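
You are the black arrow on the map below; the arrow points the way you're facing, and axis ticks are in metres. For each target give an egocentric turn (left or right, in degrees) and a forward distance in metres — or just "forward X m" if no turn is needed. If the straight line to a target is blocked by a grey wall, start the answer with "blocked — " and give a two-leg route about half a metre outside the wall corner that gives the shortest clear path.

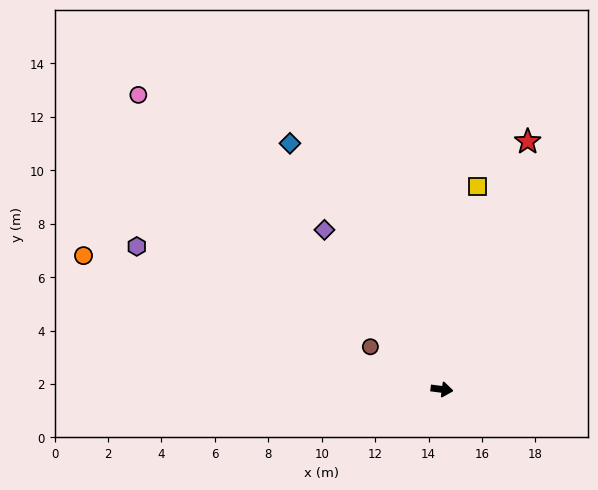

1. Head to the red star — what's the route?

turn left 78°, forward 9.8 m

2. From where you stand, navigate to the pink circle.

turn left 143°, forward 15.8 m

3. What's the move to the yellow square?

turn left 87°, forward 7.7 m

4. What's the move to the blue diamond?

turn left 129°, forward 10.8 m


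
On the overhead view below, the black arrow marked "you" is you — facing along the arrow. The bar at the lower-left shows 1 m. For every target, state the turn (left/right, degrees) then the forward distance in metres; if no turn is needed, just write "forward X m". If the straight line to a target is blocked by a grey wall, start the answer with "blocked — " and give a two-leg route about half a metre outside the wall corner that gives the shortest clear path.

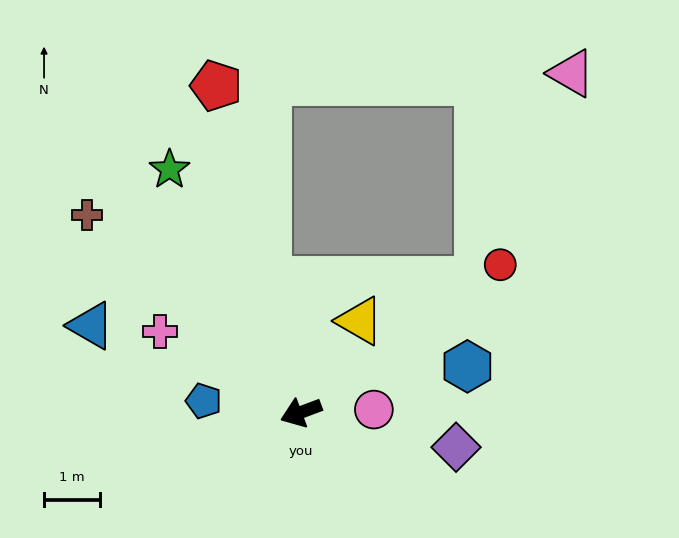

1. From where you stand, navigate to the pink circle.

turn left 162°, forward 1.3 m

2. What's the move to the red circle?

turn right 164°, forward 4.5 m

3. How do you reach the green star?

turn right 82°, forward 5.0 m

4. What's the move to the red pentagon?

turn right 96°, forward 6.1 m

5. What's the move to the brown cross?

turn right 63°, forward 5.2 m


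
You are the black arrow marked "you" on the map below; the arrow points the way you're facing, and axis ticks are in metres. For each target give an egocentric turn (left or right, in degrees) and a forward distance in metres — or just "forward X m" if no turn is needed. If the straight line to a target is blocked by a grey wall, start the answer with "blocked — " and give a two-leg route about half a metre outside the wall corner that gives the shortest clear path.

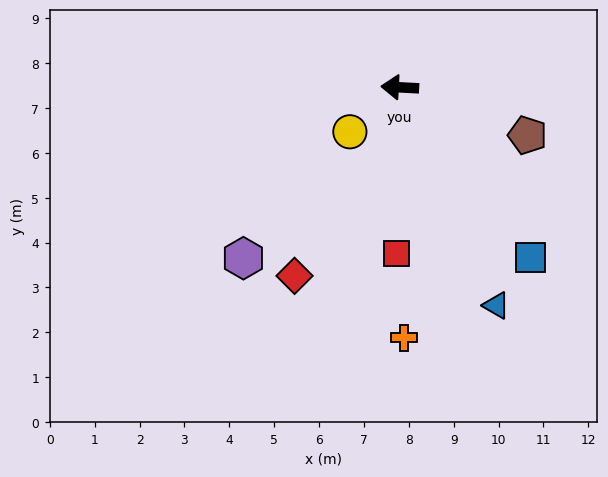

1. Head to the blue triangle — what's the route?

turn left 117°, forward 5.3 m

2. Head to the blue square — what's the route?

turn left 131°, forward 4.8 m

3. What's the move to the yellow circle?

turn left 45°, forward 1.5 m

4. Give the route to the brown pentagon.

turn left 162°, forward 3.0 m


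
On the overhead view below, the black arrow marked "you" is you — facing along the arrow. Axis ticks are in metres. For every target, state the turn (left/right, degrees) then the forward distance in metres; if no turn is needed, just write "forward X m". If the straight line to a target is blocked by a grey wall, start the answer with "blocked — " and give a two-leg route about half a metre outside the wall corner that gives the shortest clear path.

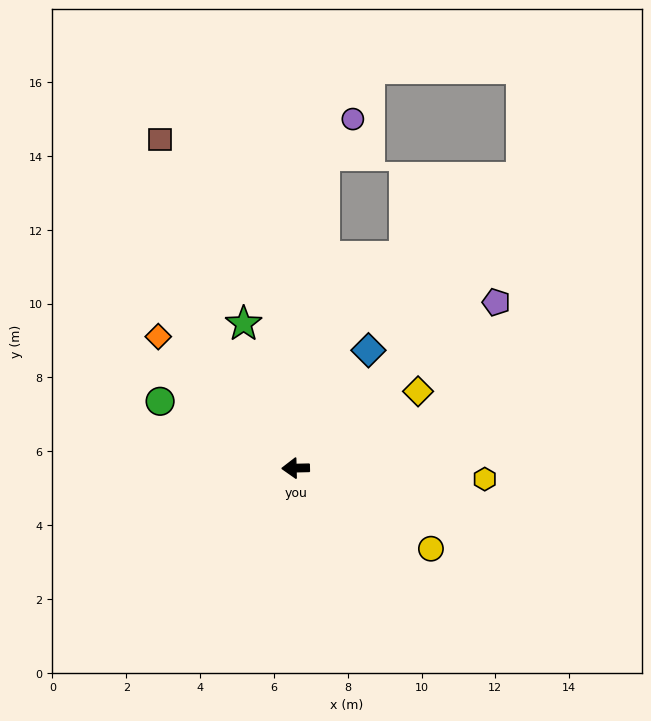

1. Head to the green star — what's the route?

turn right 72°, forward 4.2 m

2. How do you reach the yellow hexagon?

turn left 175°, forward 5.1 m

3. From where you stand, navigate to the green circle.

turn right 28°, forward 4.1 m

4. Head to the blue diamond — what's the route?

turn right 123°, forward 3.8 m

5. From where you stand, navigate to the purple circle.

blocked — turn right 97°, forward 8.5 m, then turn right 32°, forward 1.3 m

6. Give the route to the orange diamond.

turn right 45°, forward 5.2 m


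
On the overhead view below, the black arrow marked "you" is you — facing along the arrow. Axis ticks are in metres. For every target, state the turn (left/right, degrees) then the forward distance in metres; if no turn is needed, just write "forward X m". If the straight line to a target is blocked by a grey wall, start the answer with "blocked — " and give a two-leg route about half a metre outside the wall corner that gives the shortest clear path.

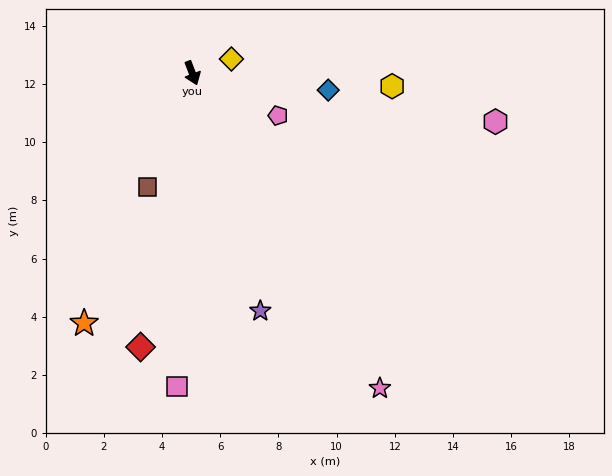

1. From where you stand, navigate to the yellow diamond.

turn left 89°, forward 1.4 m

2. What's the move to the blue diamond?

turn left 62°, forward 4.7 m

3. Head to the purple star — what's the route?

turn right 5°, forward 8.5 m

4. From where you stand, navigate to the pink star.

turn left 10°, forward 12.6 m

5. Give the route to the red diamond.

turn right 32°, forward 9.6 m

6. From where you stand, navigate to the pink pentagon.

turn left 43°, forward 3.3 m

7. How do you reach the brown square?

turn right 42°, forward 4.2 m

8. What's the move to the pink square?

turn right 24°, forward 10.8 m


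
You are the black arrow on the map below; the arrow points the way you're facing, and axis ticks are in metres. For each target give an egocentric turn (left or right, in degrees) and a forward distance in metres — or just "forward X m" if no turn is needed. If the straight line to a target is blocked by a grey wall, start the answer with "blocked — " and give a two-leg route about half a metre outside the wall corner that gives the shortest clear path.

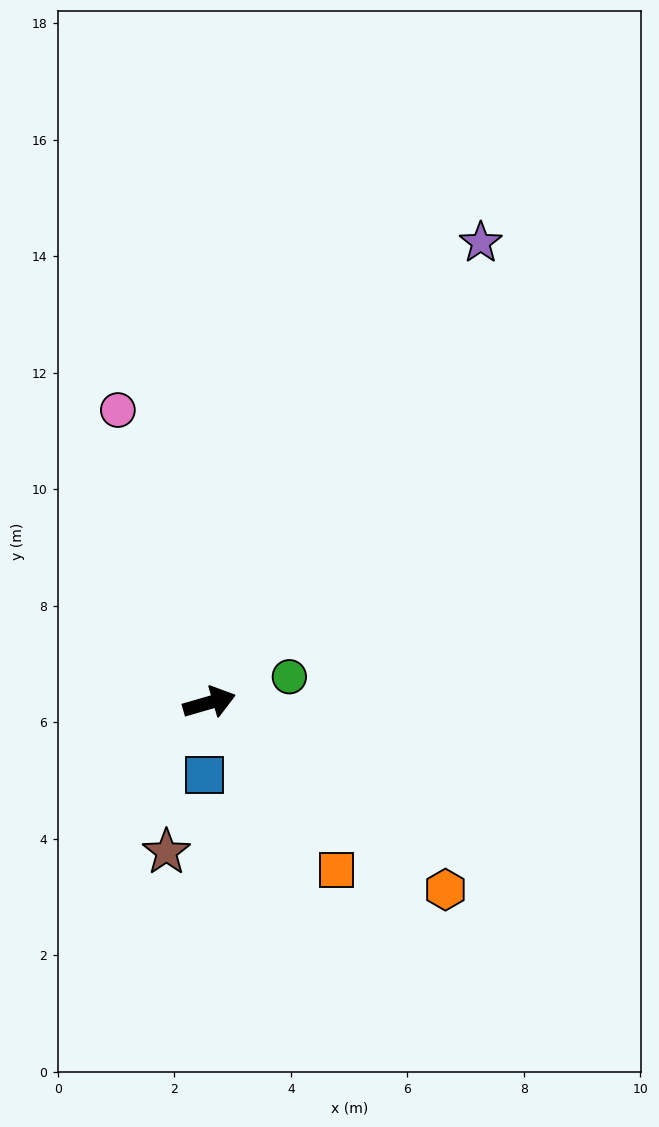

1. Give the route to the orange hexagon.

turn right 55°, forward 5.2 m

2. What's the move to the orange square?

turn right 69°, forward 3.6 m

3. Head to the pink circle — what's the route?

turn left 91°, forward 5.3 m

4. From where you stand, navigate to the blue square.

turn right 110°, forward 1.2 m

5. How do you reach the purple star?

turn left 43°, forward 9.2 m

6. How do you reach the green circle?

forward 1.4 m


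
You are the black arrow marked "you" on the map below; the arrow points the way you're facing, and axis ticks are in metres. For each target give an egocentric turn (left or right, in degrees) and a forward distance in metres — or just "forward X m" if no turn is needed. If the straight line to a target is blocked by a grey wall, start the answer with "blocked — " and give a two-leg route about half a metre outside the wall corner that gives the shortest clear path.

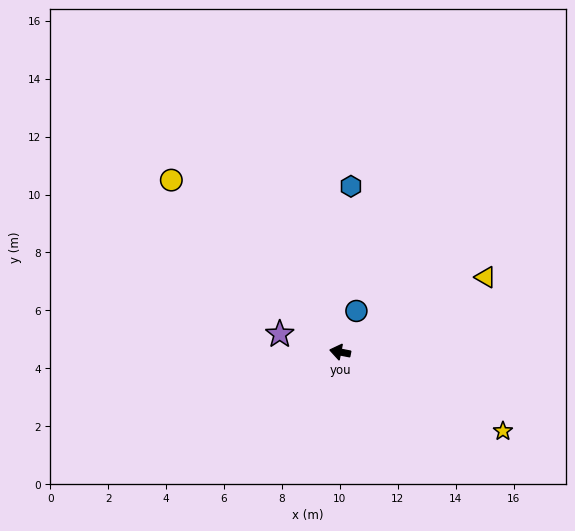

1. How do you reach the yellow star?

turn left 165°, forward 6.3 m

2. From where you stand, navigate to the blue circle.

turn right 101°, forward 1.5 m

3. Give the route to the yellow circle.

turn right 34°, forward 8.3 m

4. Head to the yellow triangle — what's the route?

turn right 142°, forward 5.6 m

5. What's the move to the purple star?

turn right 5°, forward 2.2 m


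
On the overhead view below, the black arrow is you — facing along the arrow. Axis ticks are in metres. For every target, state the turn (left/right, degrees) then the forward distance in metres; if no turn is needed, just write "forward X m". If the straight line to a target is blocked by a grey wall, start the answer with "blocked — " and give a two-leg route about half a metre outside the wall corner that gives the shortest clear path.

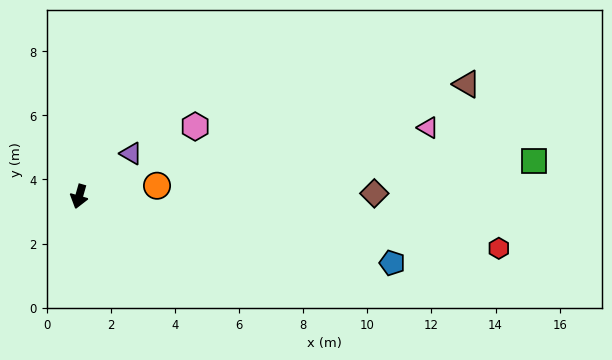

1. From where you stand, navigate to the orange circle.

turn left 114°, forward 2.5 m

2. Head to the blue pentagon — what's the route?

turn left 94°, forward 10.0 m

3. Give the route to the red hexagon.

turn left 99°, forward 13.2 m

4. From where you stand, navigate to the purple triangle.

turn left 145°, forward 2.1 m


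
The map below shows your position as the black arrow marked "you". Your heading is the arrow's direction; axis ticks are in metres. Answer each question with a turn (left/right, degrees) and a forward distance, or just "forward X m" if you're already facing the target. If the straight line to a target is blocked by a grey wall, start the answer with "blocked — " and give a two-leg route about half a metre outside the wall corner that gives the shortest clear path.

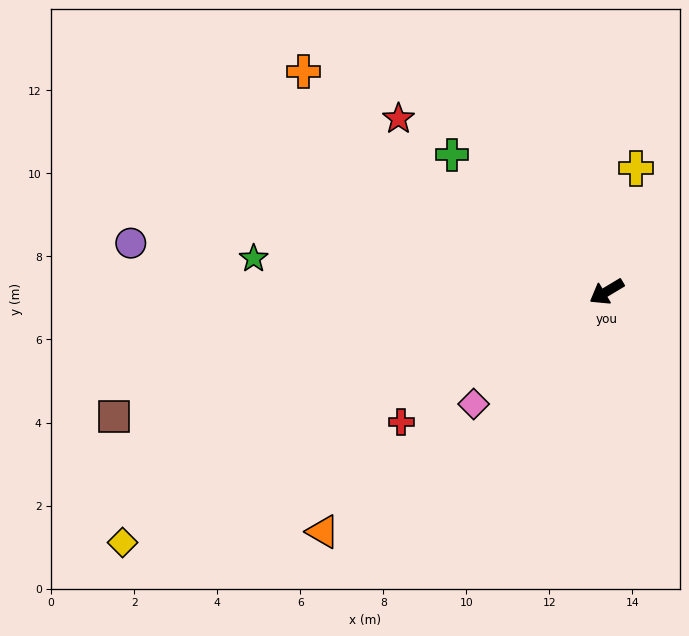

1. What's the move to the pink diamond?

turn left 9°, forward 4.2 m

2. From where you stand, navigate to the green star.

turn right 36°, forward 8.5 m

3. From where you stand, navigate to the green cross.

turn right 72°, forward 5.0 m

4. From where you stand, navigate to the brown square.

turn right 17°, forward 12.2 m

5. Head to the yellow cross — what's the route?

turn right 134°, forward 3.1 m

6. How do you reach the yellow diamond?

turn right 4°, forward 13.1 m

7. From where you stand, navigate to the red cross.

forward 5.9 m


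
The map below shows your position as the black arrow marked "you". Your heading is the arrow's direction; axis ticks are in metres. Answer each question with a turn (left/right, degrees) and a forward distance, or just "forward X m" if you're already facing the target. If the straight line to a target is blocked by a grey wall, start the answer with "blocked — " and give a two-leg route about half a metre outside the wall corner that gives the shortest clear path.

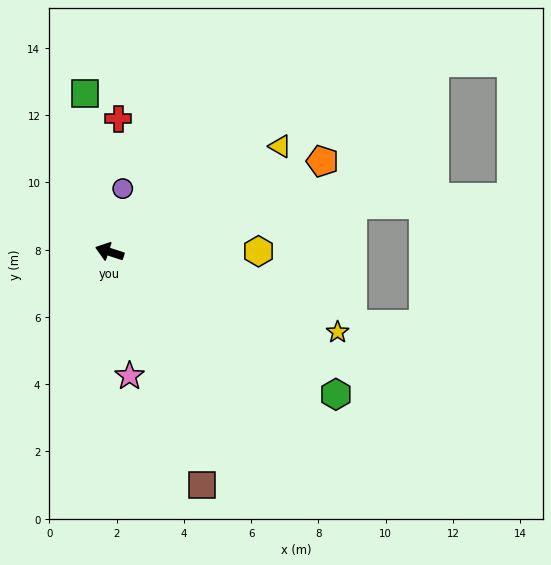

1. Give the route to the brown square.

turn left 130°, forward 7.5 m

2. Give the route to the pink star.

turn left 117°, forward 3.7 m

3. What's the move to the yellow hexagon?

turn right 162°, forward 4.4 m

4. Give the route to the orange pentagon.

turn right 139°, forward 6.9 m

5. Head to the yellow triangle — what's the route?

turn right 130°, forward 6.0 m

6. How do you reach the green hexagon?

turn left 166°, forward 7.9 m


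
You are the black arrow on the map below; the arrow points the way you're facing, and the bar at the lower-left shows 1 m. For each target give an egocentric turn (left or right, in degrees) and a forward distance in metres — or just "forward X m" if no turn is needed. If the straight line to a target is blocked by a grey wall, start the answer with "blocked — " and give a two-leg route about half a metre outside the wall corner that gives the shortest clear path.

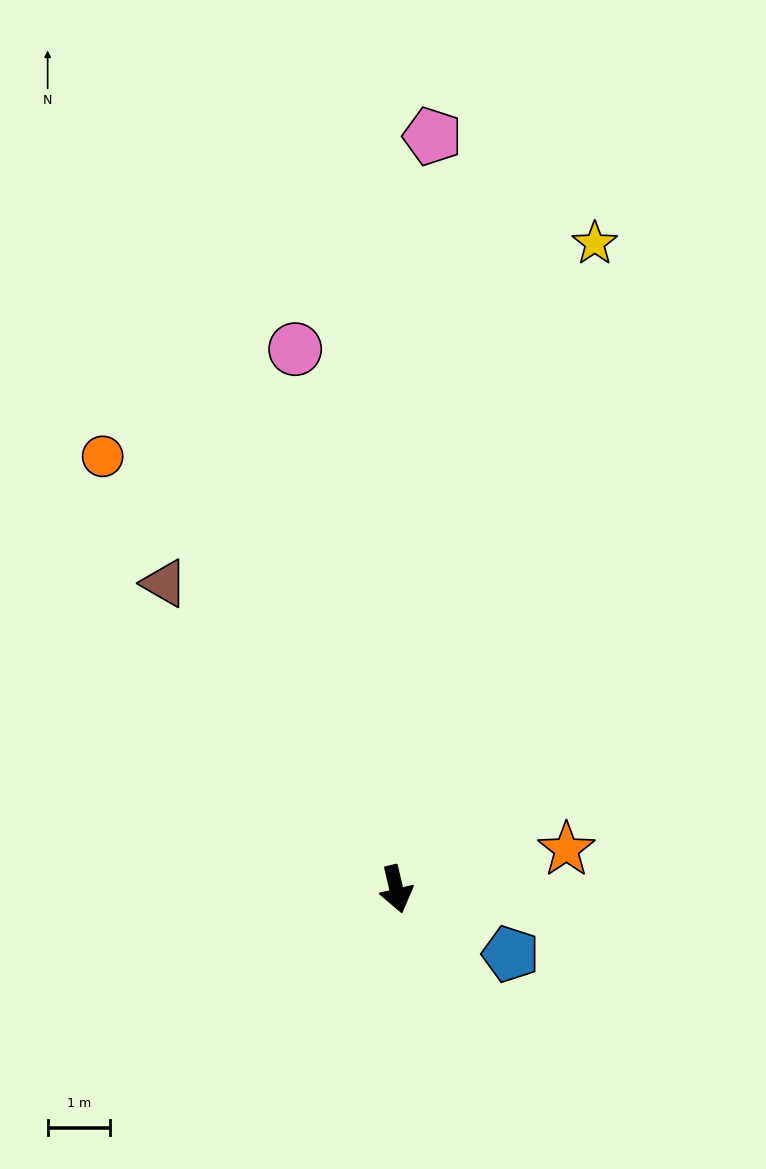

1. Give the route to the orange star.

turn left 90°, forward 2.8 m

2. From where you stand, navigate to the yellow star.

turn left 150°, forward 10.8 m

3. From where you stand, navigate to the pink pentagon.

turn left 164°, forward 12.0 m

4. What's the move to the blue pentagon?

turn left 47°, forward 2.1 m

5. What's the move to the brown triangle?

turn right 156°, forward 6.1 m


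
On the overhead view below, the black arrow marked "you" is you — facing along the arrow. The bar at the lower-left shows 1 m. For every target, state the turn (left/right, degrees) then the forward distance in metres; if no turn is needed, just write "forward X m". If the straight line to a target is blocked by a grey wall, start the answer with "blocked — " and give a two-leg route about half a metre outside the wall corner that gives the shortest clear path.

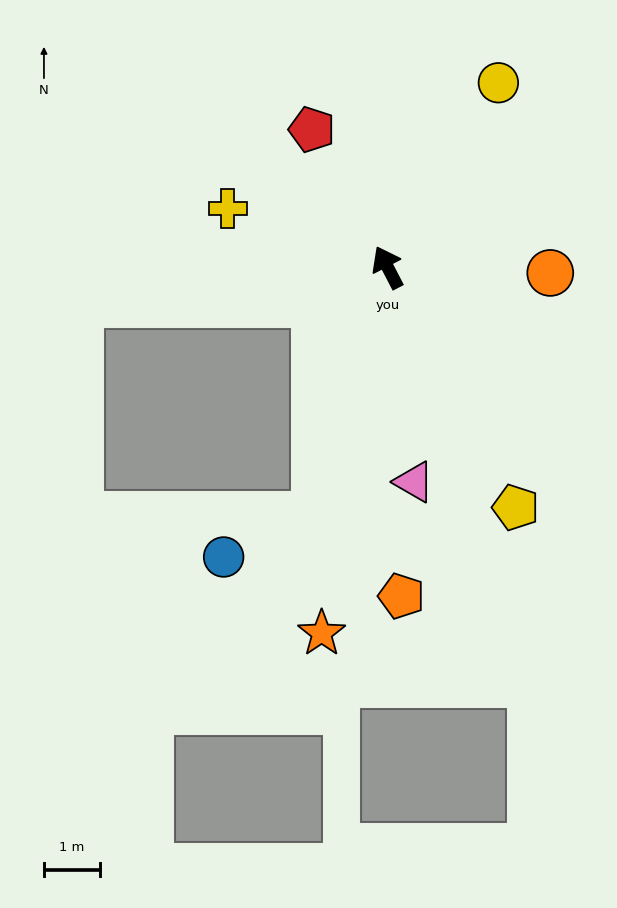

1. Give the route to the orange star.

turn left 142°, forward 6.7 m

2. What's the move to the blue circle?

blocked — turn left 136°, forward 4.6 m, then turn right 49°, forward 1.8 m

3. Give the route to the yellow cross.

turn left 42°, forward 3.1 m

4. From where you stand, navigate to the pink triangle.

turn left 160°, forward 3.9 m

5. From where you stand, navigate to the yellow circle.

turn right 58°, forward 3.9 m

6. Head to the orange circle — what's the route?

turn right 119°, forward 2.9 m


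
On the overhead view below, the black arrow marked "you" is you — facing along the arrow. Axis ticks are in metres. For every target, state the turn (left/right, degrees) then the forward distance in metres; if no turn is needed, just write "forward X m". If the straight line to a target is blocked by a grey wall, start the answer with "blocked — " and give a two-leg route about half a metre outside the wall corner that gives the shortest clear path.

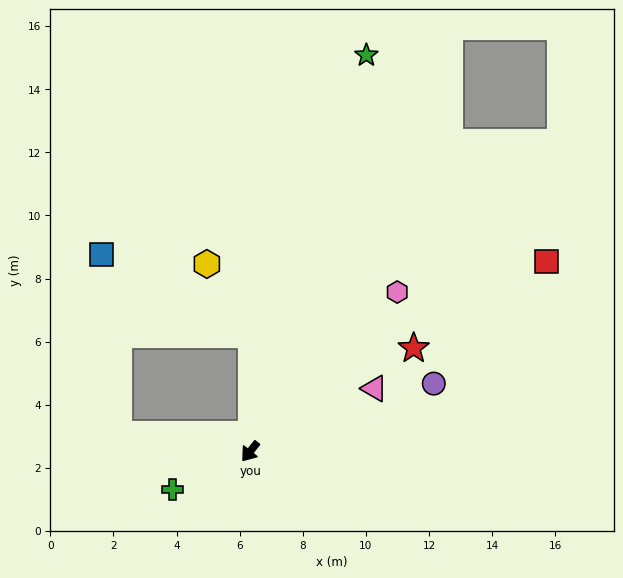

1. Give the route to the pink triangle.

turn left 155°, forward 4.4 m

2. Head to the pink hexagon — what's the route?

turn left 176°, forward 6.9 m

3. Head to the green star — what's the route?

turn right 158°, forward 13.1 m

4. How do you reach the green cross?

turn right 25°, forward 2.7 m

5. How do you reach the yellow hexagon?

blocked — turn right 142°, forward 3.7 m, then turn left 32°, forward 2.7 m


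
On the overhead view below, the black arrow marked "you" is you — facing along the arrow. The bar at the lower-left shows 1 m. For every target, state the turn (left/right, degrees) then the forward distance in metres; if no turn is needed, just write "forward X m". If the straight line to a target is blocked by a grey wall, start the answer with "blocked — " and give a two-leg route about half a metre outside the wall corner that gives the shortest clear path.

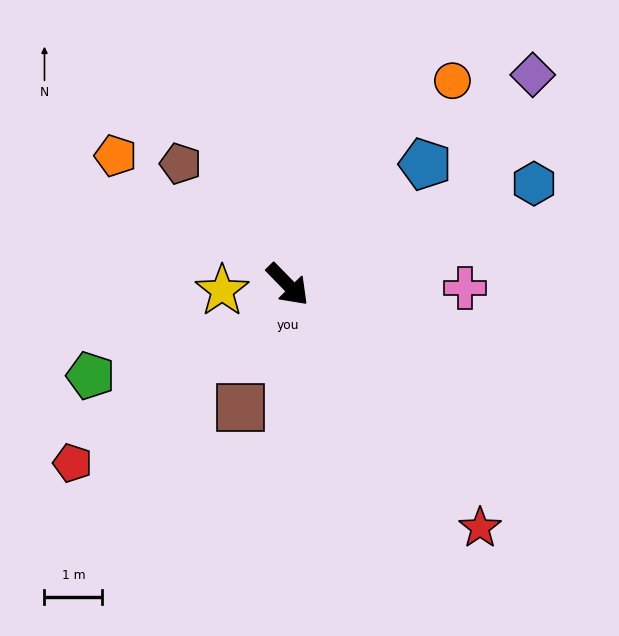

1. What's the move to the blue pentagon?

turn left 87°, forward 3.2 m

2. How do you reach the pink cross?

turn left 45°, forward 3.1 m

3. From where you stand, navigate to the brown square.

turn right 65°, forward 2.3 m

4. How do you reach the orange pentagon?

turn right 171°, forward 3.7 m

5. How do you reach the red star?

turn right 6°, forward 5.4 m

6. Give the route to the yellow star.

turn right 129°, forward 1.1 m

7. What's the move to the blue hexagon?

turn left 68°, forward 4.6 m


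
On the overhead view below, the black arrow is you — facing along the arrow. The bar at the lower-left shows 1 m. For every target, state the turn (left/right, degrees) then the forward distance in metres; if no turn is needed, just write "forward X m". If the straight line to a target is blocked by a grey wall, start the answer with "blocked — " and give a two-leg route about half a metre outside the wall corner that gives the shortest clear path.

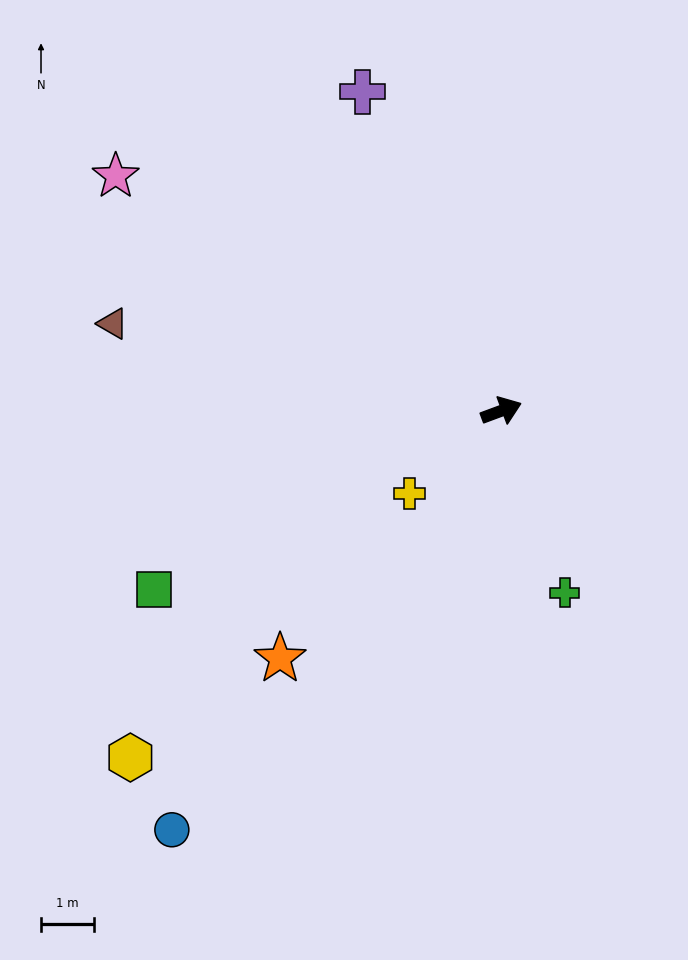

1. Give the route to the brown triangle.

turn left 147°, forward 7.5 m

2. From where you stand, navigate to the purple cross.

turn left 93°, forward 6.6 m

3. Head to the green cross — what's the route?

turn right 91°, forward 3.7 m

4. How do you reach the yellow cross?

turn right 158°, forward 2.3 m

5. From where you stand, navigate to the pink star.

turn left 128°, forward 8.6 m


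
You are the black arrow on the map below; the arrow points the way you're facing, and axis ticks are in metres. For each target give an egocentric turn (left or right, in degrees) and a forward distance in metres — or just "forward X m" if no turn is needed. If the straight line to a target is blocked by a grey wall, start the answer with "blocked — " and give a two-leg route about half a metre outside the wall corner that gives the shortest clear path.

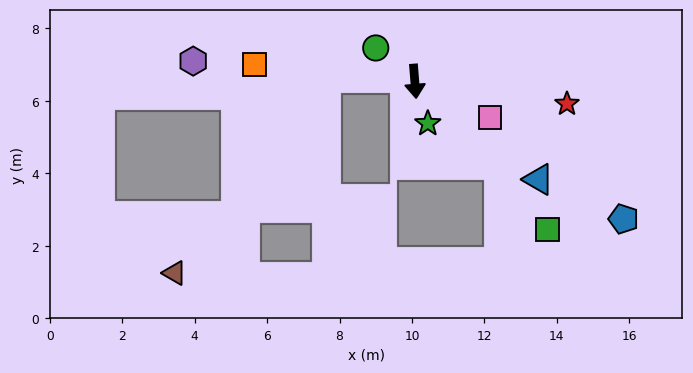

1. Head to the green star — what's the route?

turn left 13°, forward 1.2 m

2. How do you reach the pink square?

turn left 60°, forward 2.3 m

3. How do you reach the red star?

turn left 77°, forward 4.2 m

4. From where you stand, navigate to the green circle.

turn right 135°, forward 1.4 m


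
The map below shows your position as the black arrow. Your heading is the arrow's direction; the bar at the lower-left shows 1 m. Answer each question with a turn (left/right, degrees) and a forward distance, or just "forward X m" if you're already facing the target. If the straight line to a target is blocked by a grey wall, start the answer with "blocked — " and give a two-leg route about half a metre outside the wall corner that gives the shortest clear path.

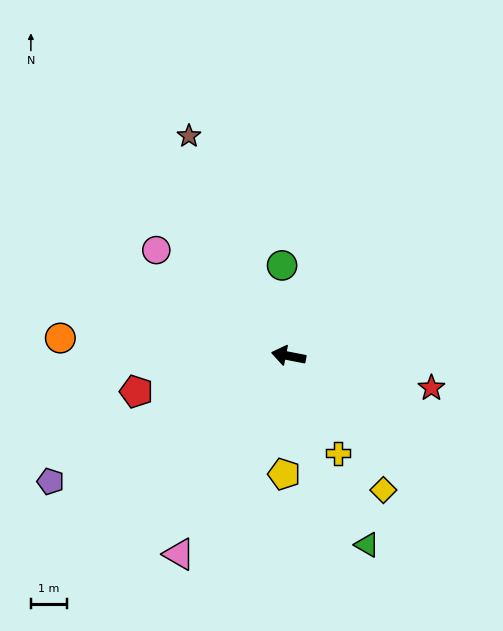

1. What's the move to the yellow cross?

turn left 128°, forward 3.0 m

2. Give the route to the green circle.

turn right 75°, forward 2.5 m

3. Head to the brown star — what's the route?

turn right 55°, forward 6.6 m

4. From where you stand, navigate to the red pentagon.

turn left 24°, forward 4.3 m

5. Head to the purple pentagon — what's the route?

turn left 39°, forward 7.4 m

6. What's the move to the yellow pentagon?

turn left 99°, forward 3.2 m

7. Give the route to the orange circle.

turn left 7°, forward 6.3 m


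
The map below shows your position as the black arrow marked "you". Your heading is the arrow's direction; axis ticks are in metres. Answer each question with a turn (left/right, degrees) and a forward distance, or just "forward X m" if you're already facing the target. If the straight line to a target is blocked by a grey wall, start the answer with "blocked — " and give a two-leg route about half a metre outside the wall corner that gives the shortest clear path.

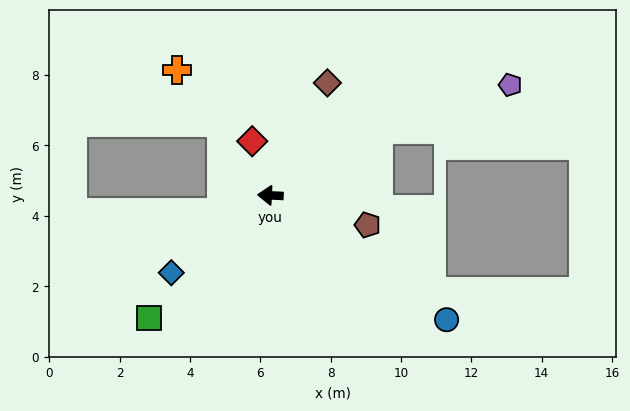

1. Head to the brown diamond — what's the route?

turn right 114°, forward 3.6 m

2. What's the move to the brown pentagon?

turn left 166°, forward 2.9 m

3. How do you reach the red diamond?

turn right 69°, forward 1.6 m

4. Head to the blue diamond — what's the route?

turn left 41°, forward 3.6 m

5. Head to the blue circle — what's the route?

turn left 147°, forward 6.1 m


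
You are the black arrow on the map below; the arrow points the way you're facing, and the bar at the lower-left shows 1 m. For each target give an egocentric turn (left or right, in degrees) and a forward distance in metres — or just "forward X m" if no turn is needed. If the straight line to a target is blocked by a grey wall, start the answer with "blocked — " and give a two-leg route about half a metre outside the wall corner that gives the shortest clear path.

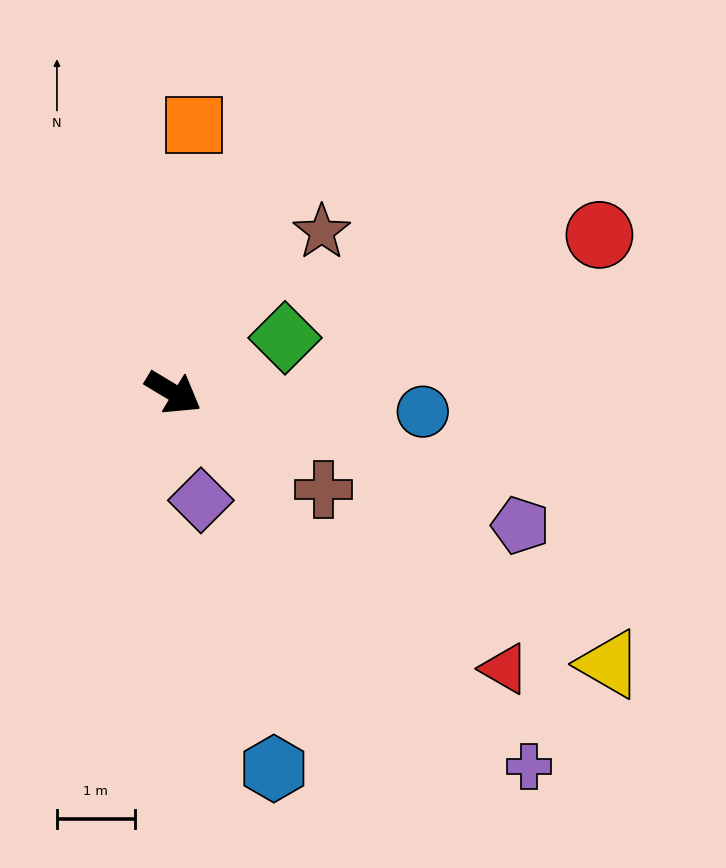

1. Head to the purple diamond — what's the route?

turn right 45°, forward 1.4 m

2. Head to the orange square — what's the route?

turn left 117°, forward 3.5 m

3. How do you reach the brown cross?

forward 2.3 m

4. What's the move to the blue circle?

turn left 27°, forward 3.2 m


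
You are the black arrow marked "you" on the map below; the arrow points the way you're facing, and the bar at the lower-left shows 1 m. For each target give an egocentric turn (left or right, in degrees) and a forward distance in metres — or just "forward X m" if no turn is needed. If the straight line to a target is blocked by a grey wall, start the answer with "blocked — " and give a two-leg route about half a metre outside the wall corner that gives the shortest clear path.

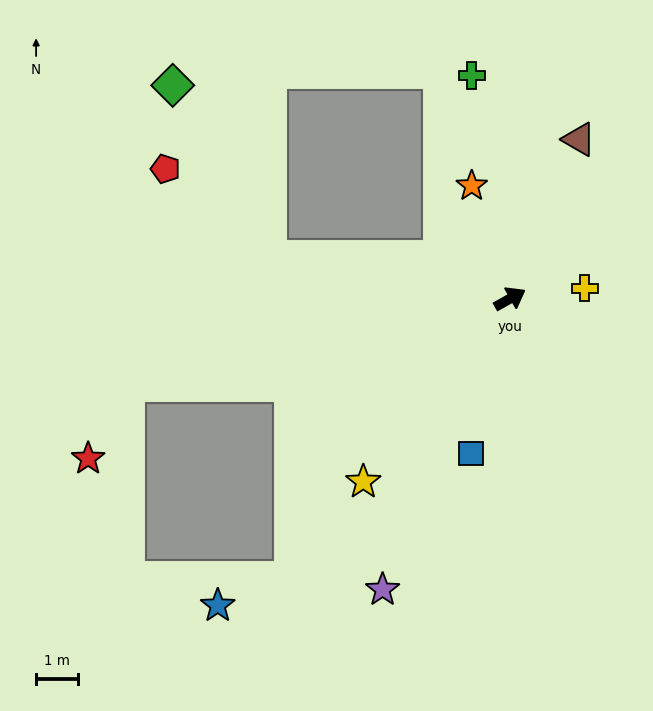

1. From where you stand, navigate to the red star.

blocked — turn left 163°, forward 9.3 m, then turn left 50°, forward 2.0 m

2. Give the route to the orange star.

turn left 79°, forward 2.8 m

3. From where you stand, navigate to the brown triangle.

turn left 37°, forward 4.1 m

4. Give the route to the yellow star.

turn right 158°, forward 5.6 m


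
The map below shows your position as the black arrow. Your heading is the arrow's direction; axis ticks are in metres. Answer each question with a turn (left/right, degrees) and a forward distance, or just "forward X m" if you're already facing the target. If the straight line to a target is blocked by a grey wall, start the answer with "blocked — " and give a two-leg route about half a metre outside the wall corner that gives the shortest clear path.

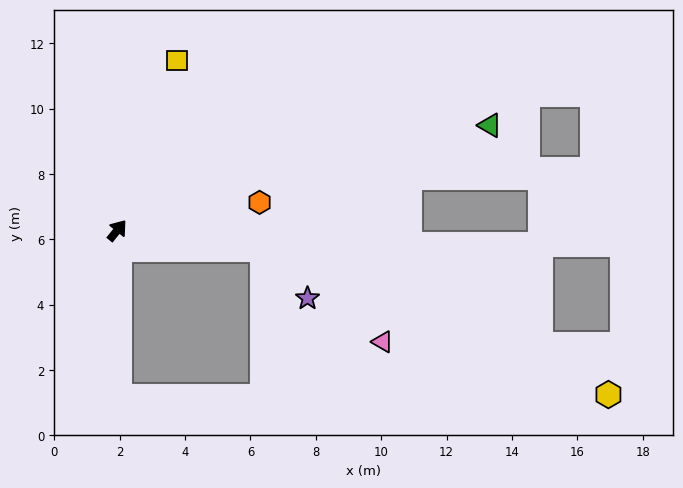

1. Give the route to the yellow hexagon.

blocked — turn right 58°, forward 4.5 m, then turn right 16°, forward 11.5 m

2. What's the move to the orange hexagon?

turn right 40°, forward 4.4 m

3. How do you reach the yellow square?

turn left 19°, forward 5.5 m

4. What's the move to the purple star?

blocked — turn right 58°, forward 4.5 m, then turn right 42°, forward 2.0 m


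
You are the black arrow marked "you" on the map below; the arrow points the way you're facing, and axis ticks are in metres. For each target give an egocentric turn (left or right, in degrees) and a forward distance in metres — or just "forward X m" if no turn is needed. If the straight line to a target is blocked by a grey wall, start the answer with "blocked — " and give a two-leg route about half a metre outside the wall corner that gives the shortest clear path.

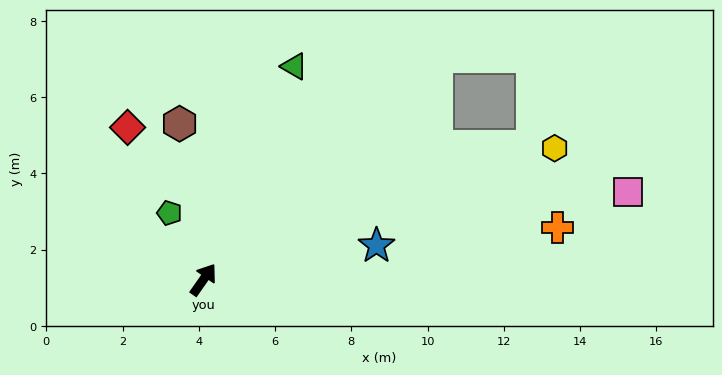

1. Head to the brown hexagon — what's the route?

turn left 44°, forward 4.1 m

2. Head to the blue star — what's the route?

turn right 44°, forward 4.6 m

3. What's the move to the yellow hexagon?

turn right 35°, forward 9.8 m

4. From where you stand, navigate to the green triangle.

turn left 12°, forward 6.1 m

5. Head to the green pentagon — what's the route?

turn left 62°, forward 2.0 m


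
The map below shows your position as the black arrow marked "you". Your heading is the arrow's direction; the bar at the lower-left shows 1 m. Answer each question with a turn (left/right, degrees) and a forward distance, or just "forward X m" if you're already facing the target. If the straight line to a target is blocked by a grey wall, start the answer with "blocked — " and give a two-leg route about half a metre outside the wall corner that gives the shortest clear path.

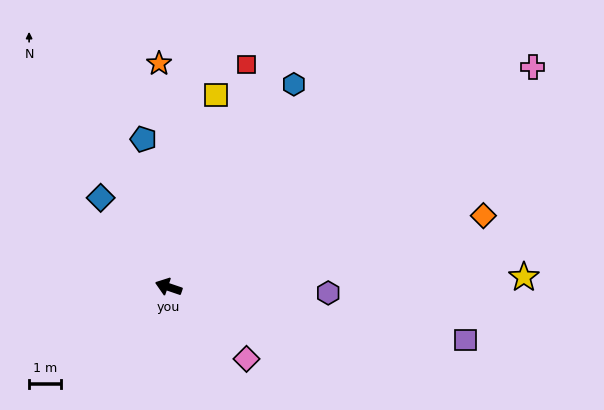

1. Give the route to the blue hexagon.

turn right 103°, forward 7.5 m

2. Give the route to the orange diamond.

turn right 148°, forward 10.2 m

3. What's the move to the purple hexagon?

turn right 163°, forward 5.0 m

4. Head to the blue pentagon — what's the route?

turn right 62°, forward 4.7 m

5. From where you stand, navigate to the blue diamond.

turn right 34°, forward 3.5 m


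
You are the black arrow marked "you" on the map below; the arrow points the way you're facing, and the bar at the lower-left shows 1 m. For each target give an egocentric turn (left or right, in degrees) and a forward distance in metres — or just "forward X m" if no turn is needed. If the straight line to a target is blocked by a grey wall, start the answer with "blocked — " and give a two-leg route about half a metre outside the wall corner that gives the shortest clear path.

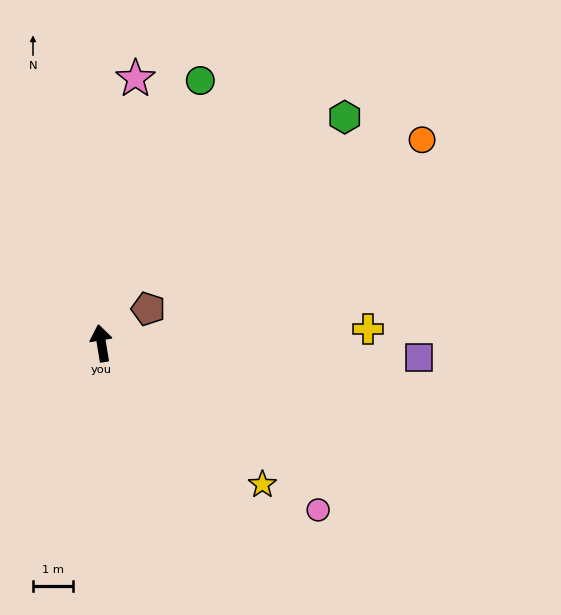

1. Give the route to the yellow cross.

turn right 96°, forward 6.7 m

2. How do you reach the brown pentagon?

turn right 63°, forward 1.5 m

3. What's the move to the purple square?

turn right 102°, forward 8.0 m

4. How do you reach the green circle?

turn right 30°, forward 7.1 m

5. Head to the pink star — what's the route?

turn right 17°, forward 6.7 m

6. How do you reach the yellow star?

turn right 141°, forward 5.4 m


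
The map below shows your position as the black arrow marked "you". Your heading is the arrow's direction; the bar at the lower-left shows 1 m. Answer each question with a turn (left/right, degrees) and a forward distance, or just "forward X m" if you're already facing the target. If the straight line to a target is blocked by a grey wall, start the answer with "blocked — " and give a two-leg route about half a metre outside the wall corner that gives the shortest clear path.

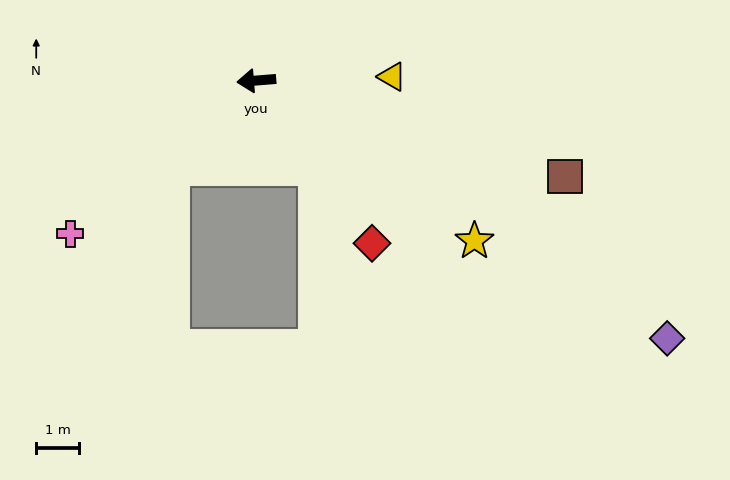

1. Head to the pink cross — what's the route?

turn left 35°, forward 5.7 m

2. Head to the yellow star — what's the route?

turn left 139°, forward 6.4 m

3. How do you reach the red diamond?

turn left 121°, forward 4.7 m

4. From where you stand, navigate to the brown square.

turn left 158°, forward 7.6 m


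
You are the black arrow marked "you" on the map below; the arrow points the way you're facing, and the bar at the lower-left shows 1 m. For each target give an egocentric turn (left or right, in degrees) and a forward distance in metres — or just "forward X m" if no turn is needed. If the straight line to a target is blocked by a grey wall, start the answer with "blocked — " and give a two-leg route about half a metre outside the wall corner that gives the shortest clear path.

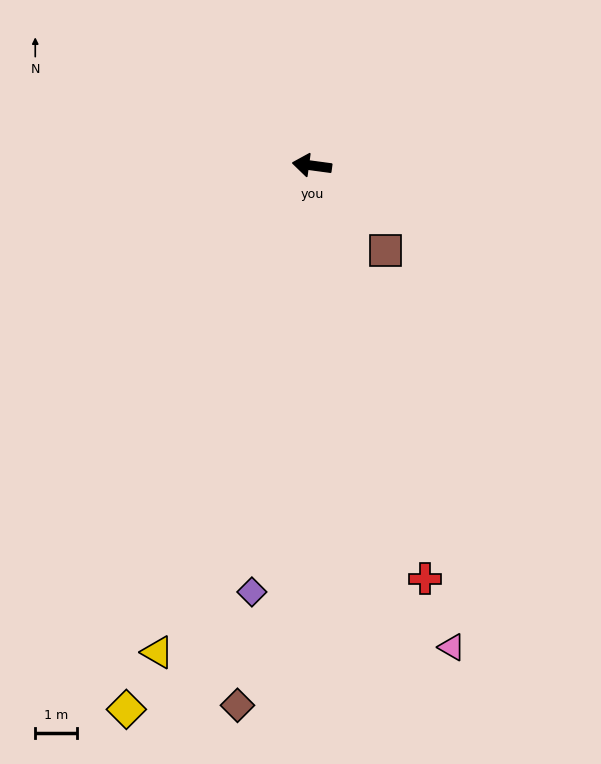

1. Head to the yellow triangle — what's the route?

turn left 80°, forward 12.2 m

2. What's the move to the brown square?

turn left 138°, forward 2.7 m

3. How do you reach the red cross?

turn left 113°, forward 10.2 m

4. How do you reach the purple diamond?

turn left 90°, forward 10.3 m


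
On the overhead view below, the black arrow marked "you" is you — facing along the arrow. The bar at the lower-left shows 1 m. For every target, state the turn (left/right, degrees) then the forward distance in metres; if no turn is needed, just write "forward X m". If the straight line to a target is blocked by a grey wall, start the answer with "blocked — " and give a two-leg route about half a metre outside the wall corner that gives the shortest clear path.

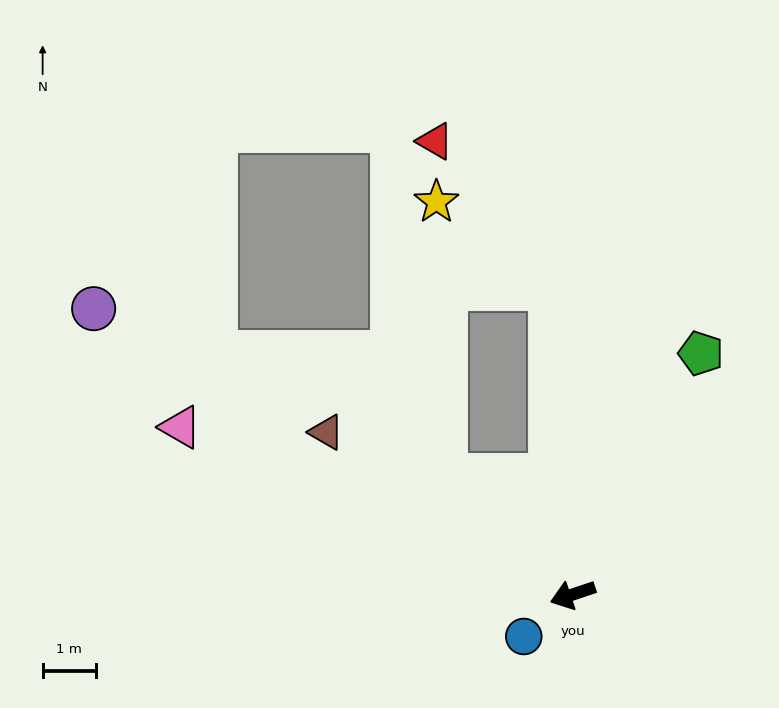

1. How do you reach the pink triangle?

turn right 42°, forward 8.0 m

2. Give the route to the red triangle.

blocked — turn right 105°, forward 5.8 m, then turn left 35°, forward 3.5 m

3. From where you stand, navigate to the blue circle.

turn left 22°, forward 1.2 m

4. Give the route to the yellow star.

blocked — turn right 61°, forward 3.3 m, then turn right 46°, forward 5.1 m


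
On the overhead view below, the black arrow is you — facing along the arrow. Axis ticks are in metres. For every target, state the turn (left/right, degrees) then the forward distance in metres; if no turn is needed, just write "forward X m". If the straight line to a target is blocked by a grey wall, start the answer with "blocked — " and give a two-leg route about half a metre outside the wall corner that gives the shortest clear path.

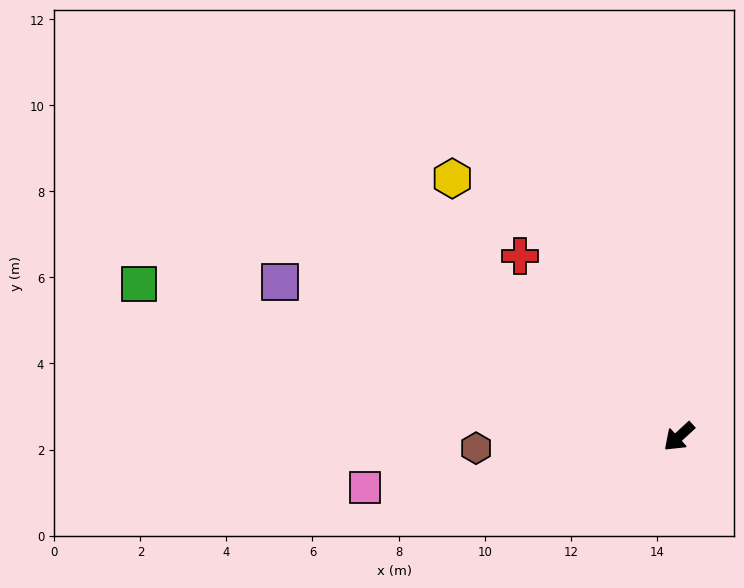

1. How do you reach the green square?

turn right 58°, forward 13.0 m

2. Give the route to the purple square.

turn right 64°, forward 9.9 m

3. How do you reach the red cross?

turn right 91°, forward 5.6 m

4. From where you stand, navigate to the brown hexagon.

turn right 39°, forward 4.7 m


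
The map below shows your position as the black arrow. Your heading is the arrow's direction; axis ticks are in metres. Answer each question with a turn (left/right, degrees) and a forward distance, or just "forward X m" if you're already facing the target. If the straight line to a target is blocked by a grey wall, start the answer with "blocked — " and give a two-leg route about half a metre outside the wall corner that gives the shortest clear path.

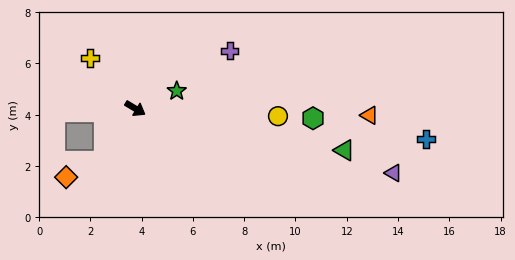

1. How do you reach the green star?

turn left 54°, forward 1.8 m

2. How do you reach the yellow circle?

turn left 28°, forward 5.6 m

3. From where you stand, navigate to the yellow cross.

turn left 163°, forward 2.6 m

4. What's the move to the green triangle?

turn left 20°, forward 8.3 m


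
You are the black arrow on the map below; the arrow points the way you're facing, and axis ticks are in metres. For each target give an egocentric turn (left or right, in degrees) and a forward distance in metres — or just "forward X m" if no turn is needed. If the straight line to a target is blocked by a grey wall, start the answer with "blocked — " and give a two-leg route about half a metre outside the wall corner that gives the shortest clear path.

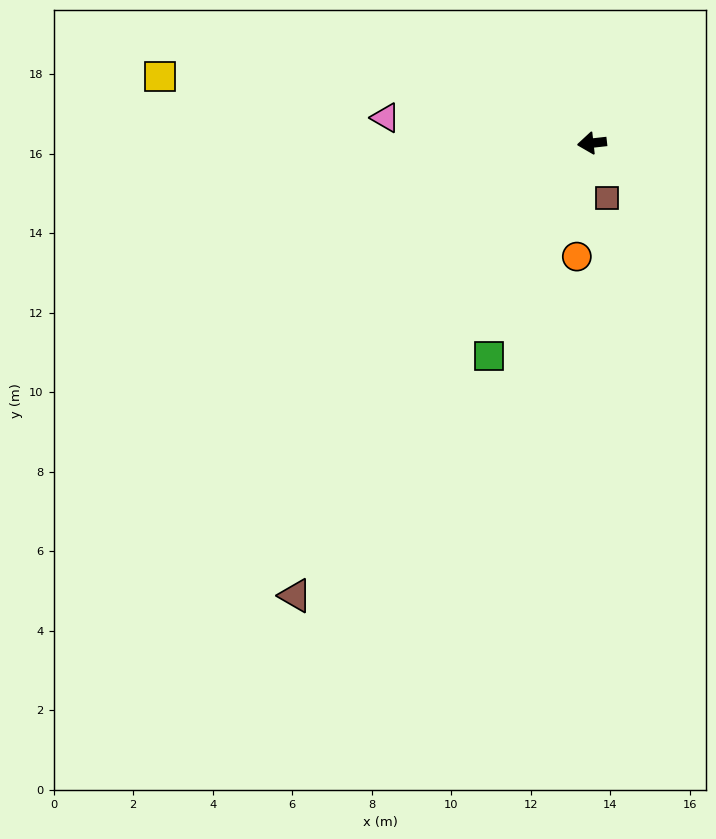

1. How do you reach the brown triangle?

turn left 50°, forward 13.6 m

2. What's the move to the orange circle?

turn left 76°, forward 2.9 m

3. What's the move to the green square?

turn left 58°, forward 6.0 m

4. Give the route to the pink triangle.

turn right 13°, forward 5.2 m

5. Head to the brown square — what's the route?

turn left 99°, forward 1.4 m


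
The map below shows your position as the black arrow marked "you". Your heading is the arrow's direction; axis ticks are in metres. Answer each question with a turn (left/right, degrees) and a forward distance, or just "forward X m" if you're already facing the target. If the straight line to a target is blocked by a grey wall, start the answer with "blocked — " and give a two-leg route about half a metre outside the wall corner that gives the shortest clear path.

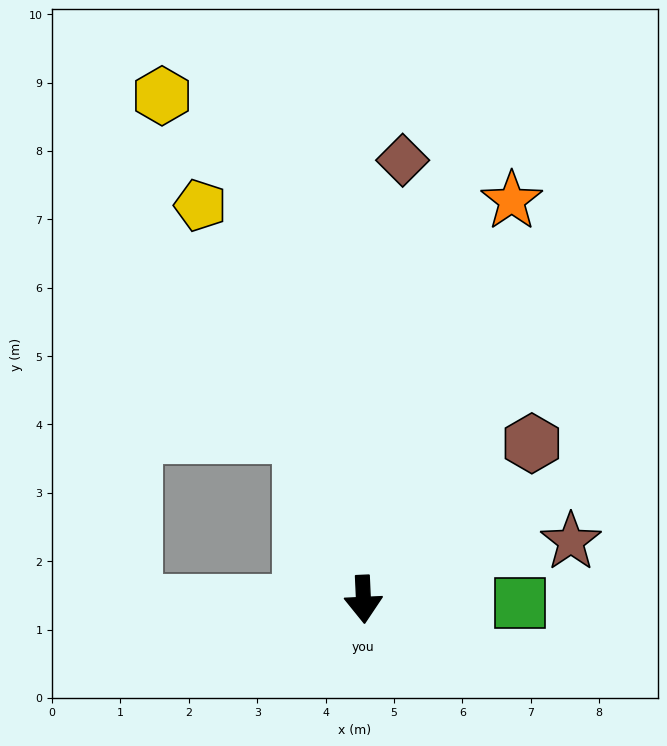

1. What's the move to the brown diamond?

turn left 172°, forward 6.4 m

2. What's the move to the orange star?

turn left 157°, forward 6.2 m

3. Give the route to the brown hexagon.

turn left 130°, forward 3.4 m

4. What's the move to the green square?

turn left 86°, forward 2.3 m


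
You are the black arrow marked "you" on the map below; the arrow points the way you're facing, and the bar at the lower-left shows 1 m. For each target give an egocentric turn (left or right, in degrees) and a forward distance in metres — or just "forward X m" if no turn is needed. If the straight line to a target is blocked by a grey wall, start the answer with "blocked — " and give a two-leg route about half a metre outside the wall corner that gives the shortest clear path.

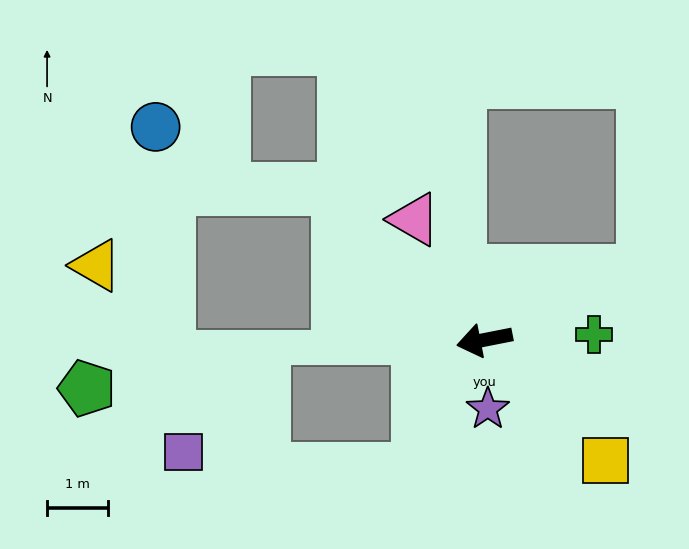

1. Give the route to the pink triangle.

turn right 71°, forward 2.3 m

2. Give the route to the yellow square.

turn left 124°, forward 2.8 m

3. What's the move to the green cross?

turn left 172°, forward 1.8 m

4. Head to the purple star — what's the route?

turn left 82°, forward 1.1 m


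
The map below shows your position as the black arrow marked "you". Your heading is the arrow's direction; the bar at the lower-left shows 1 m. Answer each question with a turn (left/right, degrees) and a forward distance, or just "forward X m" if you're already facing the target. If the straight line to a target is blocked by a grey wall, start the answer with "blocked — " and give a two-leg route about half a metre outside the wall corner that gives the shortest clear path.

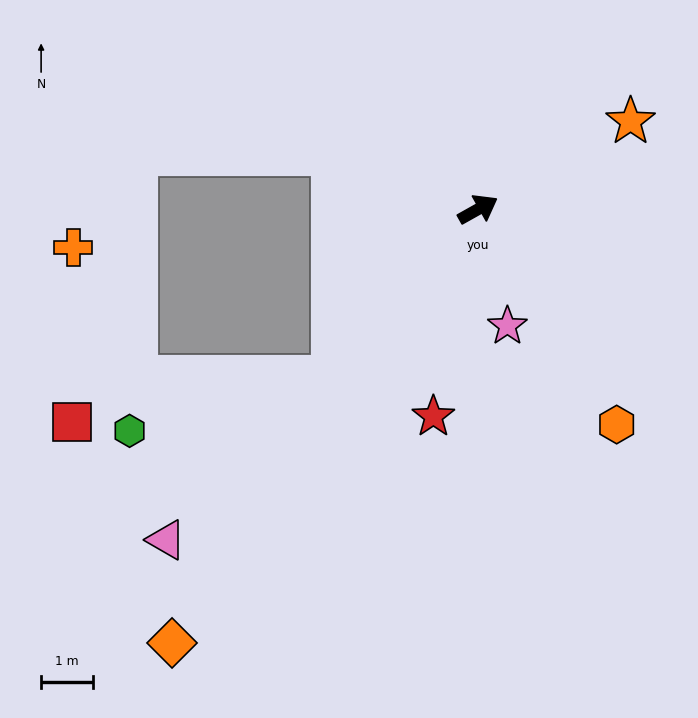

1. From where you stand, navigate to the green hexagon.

blocked — turn right 160°, forward 4.2 m, then turn right 35°, forward 4.0 m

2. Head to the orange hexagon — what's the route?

turn right 87°, forward 4.9 m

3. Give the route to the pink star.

turn right 105°, forward 2.3 m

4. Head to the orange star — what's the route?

forward 3.4 m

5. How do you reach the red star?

turn right 131°, forward 4.1 m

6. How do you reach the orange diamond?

turn right 154°, forward 10.2 m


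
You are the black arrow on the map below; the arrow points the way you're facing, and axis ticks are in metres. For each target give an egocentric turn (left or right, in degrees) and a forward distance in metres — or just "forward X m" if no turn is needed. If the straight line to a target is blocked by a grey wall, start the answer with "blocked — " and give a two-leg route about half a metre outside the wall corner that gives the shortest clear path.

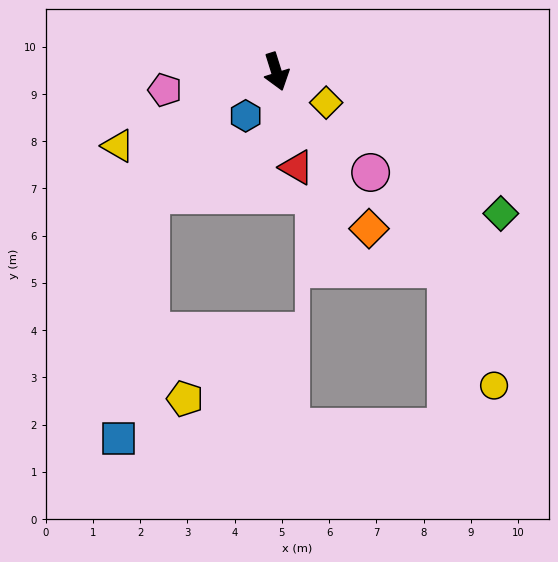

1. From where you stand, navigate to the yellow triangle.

turn right 82°, forward 3.7 m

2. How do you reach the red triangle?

turn right 5°, forward 2.1 m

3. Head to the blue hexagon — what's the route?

turn right 52°, forward 1.1 m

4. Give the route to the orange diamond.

turn left 13°, forward 3.9 m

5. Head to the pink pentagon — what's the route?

turn right 98°, forward 2.4 m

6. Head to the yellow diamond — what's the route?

turn left 41°, forward 1.2 m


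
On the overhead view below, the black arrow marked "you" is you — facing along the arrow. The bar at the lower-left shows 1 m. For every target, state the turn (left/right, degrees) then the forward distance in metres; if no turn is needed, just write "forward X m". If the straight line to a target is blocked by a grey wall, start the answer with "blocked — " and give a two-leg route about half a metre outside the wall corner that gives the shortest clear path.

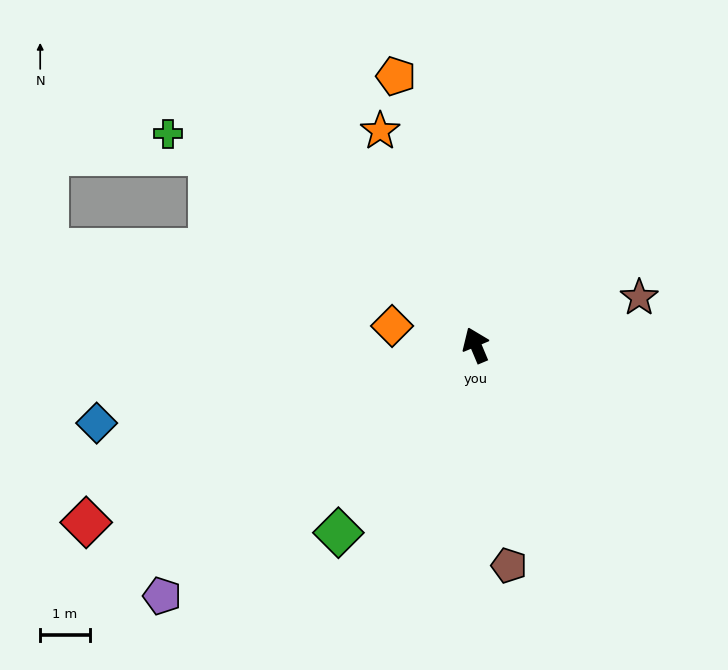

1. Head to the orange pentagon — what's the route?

turn right 6°, forward 5.6 m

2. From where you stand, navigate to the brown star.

turn right 97°, forward 3.4 m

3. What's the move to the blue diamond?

turn left 79°, forward 7.8 m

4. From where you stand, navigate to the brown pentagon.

turn left 166°, forward 4.5 m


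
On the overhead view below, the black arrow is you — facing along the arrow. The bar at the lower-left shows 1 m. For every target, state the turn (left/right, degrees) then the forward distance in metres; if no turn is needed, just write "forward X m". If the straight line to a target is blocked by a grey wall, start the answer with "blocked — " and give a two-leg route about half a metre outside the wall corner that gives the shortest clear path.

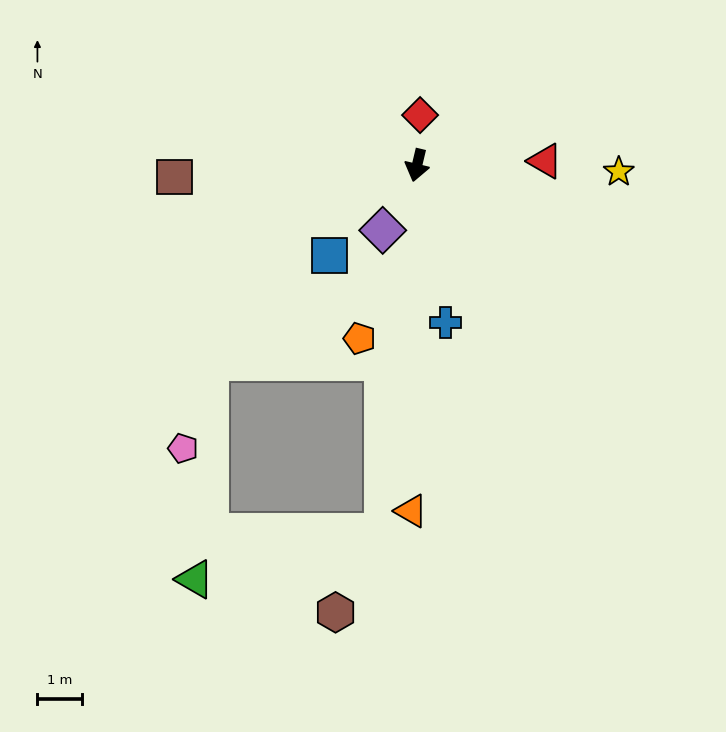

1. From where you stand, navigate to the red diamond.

turn right 170°, forward 1.1 m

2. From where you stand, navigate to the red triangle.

turn left 105°, forward 2.9 m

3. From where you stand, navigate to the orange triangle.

turn left 12°, forward 7.7 m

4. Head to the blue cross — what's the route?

turn left 24°, forward 3.6 m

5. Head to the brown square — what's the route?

turn right 74°, forward 5.4 m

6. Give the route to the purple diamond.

turn right 14°, forward 1.6 m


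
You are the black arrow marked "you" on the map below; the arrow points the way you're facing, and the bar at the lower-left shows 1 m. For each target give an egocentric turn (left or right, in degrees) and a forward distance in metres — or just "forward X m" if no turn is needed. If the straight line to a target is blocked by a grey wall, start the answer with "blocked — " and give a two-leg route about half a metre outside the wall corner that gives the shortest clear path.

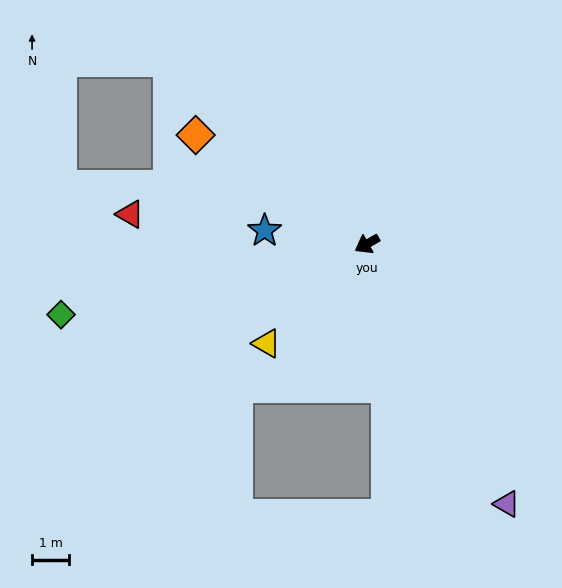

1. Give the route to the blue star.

turn right 37°, forward 2.8 m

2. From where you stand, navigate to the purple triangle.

turn left 89°, forward 8.0 m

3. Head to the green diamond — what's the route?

turn right 17°, forward 8.5 m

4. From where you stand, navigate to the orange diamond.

turn right 62°, forward 5.5 m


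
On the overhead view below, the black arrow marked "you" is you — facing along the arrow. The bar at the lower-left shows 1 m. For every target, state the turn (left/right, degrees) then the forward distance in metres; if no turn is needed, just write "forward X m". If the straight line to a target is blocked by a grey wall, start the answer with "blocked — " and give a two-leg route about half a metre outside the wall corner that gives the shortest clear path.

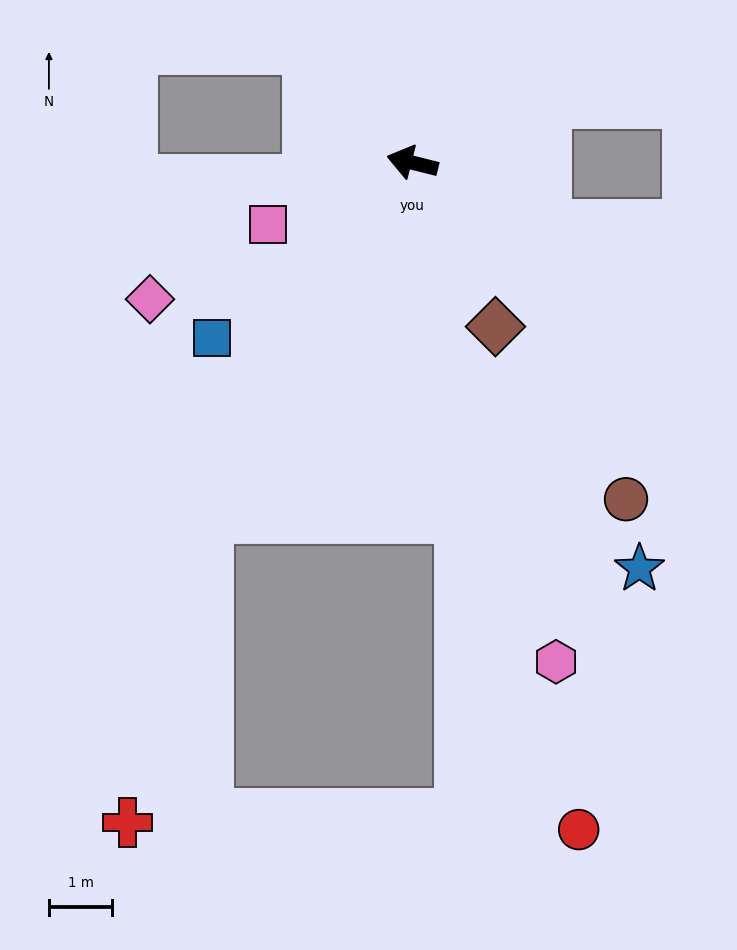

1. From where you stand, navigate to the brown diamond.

turn left 131°, forward 2.9 m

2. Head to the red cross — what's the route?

blocked — turn left 74°, forward 6.5 m, then turn left 16°, forward 5.0 m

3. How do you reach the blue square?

turn left 55°, forward 4.2 m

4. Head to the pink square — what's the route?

turn left 37°, forward 2.5 m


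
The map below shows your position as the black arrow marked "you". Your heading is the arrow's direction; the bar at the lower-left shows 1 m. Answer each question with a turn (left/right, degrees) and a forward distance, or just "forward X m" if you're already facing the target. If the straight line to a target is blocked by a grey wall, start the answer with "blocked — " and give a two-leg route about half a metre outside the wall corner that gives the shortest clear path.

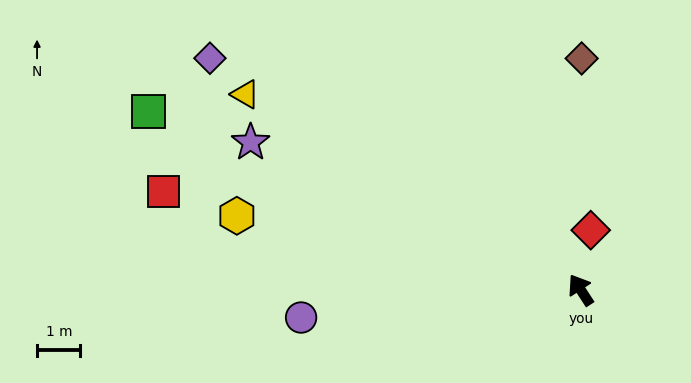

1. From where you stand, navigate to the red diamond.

turn right 42°, forward 1.4 m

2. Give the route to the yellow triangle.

turn left 27°, forward 8.9 m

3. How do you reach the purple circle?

turn left 63°, forward 6.5 m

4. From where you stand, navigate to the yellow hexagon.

turn left 45°, forward 8.1 m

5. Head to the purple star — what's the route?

turn left 33°, forward 8.3 m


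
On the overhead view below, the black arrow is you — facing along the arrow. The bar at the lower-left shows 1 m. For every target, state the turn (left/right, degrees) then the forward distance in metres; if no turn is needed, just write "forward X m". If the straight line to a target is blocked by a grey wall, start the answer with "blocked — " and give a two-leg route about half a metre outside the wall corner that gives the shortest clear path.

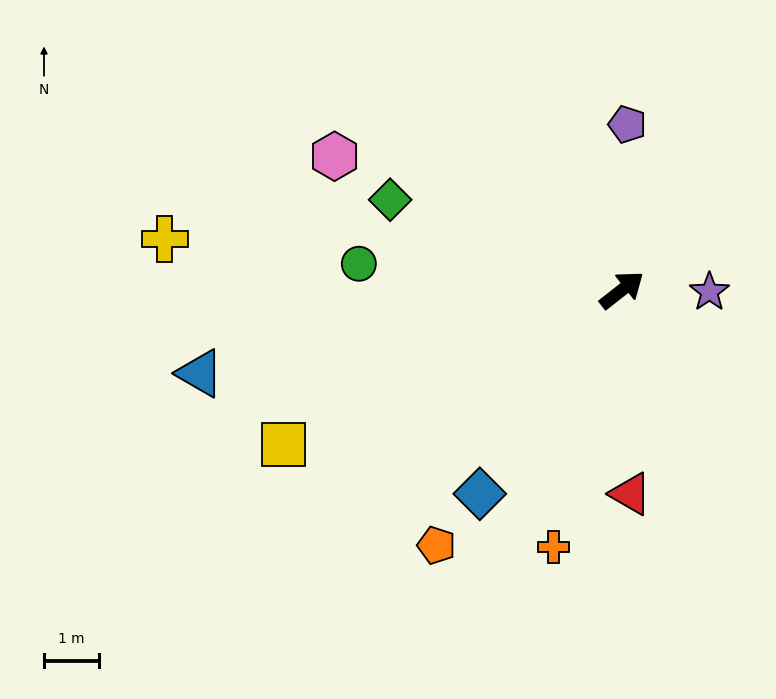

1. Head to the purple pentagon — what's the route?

turn left 50°, forward 3.0 m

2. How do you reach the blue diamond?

turn right 163°, forward 4.5 m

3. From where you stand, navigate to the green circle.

turn left 136°, forward 4.8 m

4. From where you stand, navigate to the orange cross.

turn right 143°, forward 4.8 m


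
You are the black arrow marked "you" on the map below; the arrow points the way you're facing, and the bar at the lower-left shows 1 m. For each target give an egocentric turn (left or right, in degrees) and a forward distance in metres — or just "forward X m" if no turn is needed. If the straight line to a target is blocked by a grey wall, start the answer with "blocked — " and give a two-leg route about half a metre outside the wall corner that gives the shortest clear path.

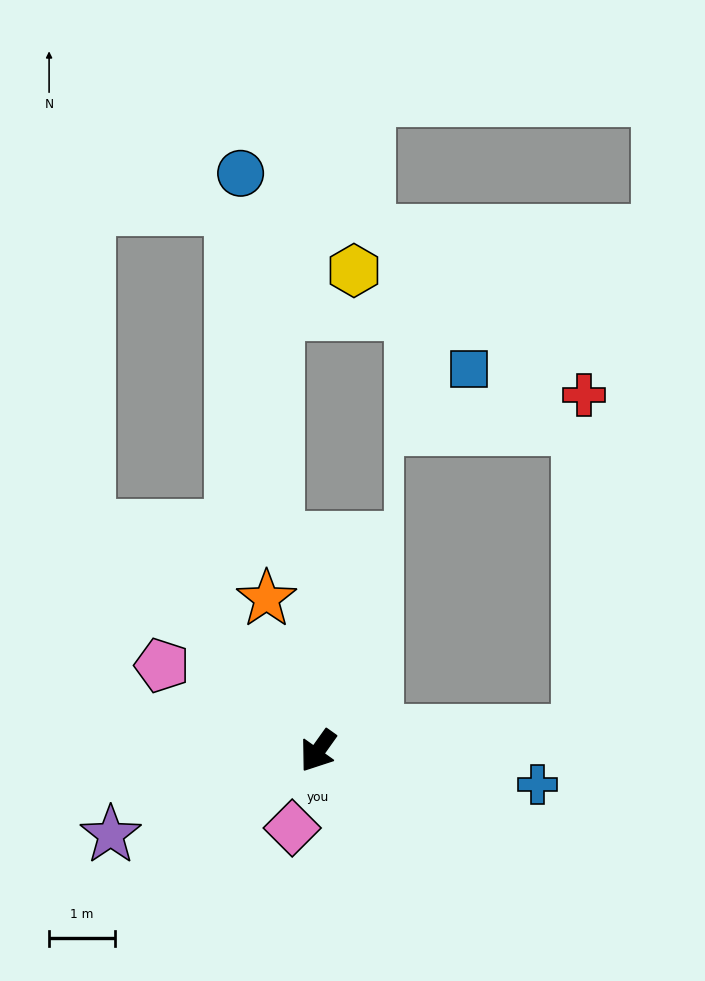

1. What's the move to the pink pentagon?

turn right 83°, forward 2.7 m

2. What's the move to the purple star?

turn right 33°, forward 3.4 m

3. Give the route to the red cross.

blocked — turn left 130°, forward 4.0 m, then turn left 85°, forward 5.1 m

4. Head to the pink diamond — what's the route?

turn left 17°, forward 1.2 m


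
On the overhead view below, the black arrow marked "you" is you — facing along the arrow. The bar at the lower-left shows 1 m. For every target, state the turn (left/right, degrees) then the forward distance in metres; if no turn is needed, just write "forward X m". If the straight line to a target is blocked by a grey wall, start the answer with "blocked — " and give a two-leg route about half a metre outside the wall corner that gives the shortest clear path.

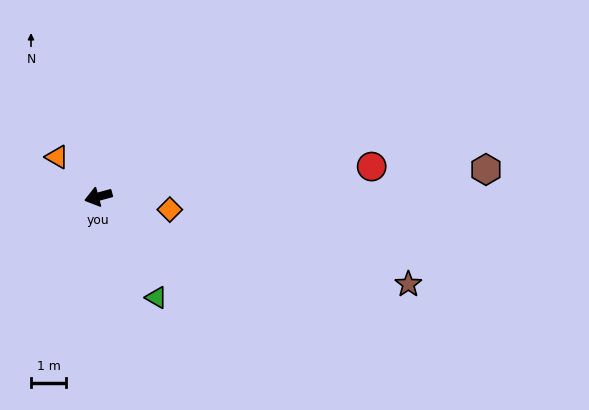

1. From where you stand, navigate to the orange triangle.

turn right 59°, forward 1.6 m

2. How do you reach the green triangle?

turn left 105°, forward 3.3 m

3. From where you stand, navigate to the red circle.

turn left 171°, forward 7.8 m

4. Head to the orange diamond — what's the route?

turn left 155°, forward 2.1 m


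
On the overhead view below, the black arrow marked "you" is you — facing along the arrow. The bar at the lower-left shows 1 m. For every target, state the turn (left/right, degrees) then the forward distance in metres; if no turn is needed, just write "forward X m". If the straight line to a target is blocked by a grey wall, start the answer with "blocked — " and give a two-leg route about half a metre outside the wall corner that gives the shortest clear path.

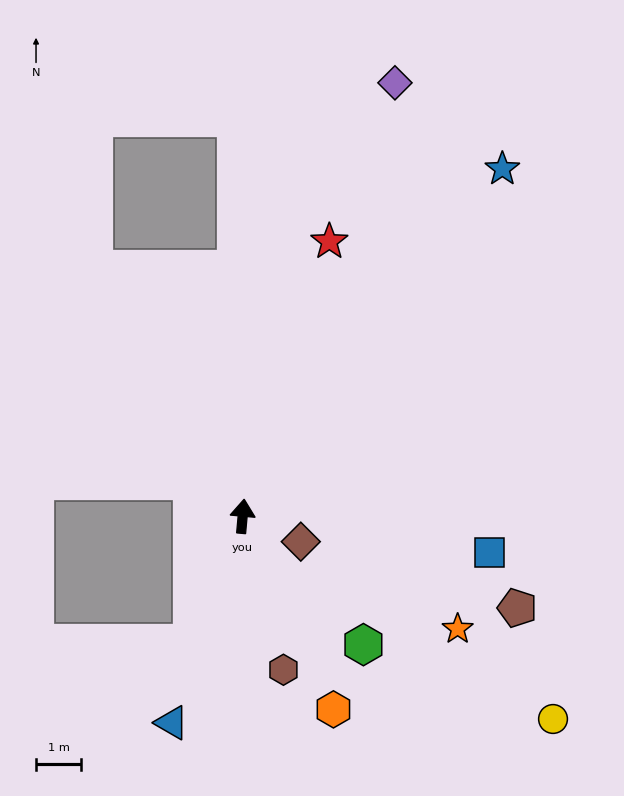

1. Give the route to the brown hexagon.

turn right 160°, forward 3.5 m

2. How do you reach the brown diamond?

turn right 109°, forward 1.4 m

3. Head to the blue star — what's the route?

turn right 32°, forward 9.7 m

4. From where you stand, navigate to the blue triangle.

turn left 166°, forward 4.9 m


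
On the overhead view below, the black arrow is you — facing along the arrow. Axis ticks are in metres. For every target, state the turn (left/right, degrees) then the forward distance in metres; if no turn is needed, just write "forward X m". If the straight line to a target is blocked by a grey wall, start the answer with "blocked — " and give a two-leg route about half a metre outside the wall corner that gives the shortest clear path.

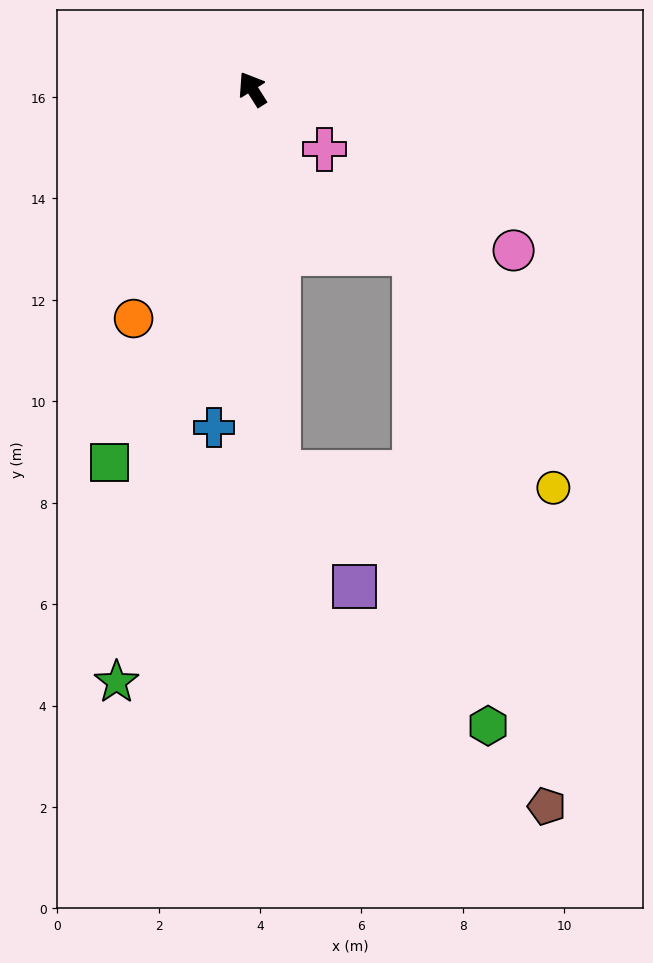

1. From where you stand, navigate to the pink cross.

turn right 162°, forward 1.9 m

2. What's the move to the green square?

turn left 127°, forward 7.9 m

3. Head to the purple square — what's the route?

blocked — turn left 152°, forward 7.6 m, then turn left 29°, forward 2.7 m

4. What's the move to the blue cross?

turn left 141°, forward 6.7 m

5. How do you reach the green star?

turn left 135°, forward 12.0 m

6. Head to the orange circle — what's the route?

turn left 120°, forward 5.1 m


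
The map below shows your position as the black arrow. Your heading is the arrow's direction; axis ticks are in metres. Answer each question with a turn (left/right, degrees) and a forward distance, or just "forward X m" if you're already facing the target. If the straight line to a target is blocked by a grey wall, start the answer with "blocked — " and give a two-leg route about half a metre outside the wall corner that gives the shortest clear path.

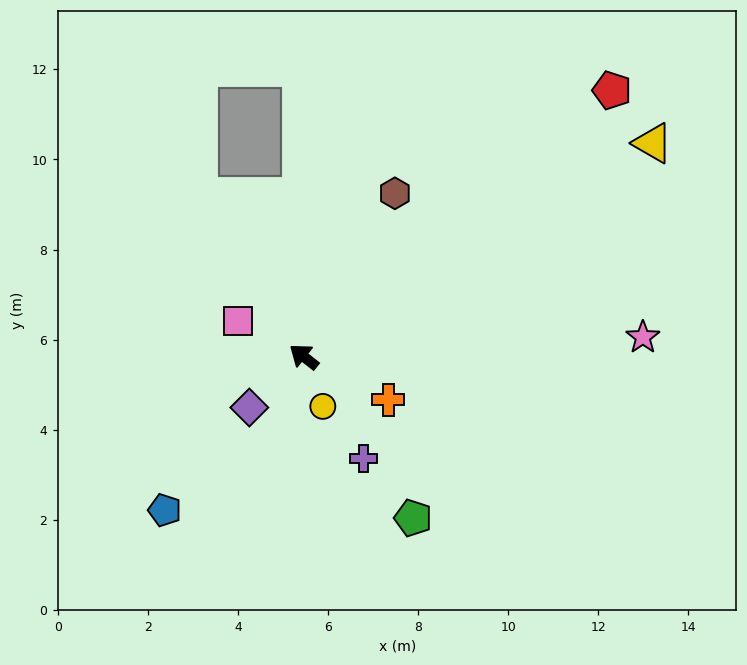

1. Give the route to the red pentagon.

turn right 101°, forward 9.0 m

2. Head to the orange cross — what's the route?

turn right 169°, forward 2.1 m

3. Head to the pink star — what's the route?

turn right 139°, forward 7.5 m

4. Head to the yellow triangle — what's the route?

turn right 110°, forward 9.1 m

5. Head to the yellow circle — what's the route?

turn left 149°, forward 1.2 m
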